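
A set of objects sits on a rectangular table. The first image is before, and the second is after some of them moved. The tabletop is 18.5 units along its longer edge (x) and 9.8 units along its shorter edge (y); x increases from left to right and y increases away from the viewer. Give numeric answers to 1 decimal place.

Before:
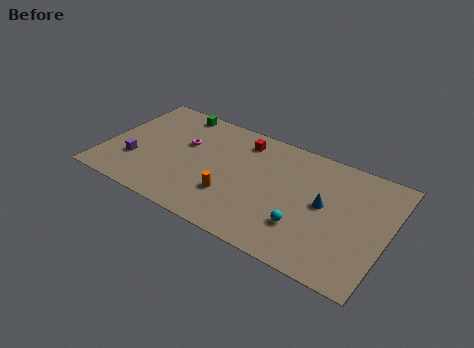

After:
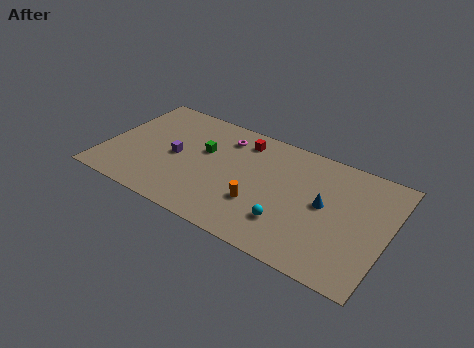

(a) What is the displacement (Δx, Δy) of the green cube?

(2.4, -2.8)

The green cube was at about (3.9, 8.8) and moved to about (6.3, 6.0).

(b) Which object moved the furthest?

the green cube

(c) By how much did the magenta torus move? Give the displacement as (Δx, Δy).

(2.4, 1.7)

From the two frames, the magenta torus sits at roughly (5.0, 6.1) before and (7.4, 7.8) after.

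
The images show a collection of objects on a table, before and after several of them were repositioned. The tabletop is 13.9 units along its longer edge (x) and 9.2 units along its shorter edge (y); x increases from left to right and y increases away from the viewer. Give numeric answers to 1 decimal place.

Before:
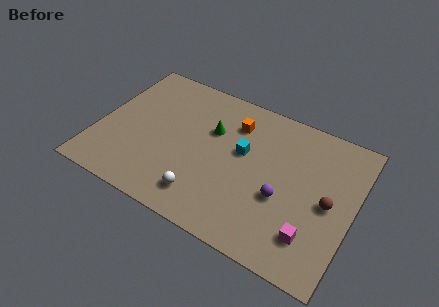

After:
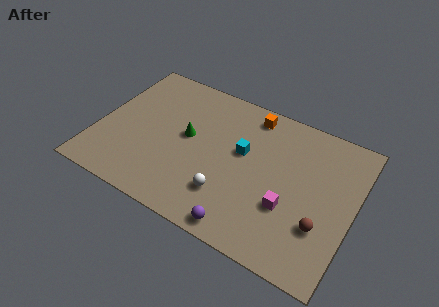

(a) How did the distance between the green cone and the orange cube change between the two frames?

+2.8

They were about 1.5 units apart before and 4.3 after — 2.8 units further apart.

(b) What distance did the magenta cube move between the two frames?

1.8

The magenta cube was near (12.0, 2.1) before and (10.6, 3.2) after, so it travelled √(1.4² + 1.1²) ≈ 1.8 units.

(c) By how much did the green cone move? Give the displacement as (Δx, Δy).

(-1.2, -1.0)

From the two frames, the green cone sits at roughly (6.0, 6.0) before and (4.8, 5.0) after.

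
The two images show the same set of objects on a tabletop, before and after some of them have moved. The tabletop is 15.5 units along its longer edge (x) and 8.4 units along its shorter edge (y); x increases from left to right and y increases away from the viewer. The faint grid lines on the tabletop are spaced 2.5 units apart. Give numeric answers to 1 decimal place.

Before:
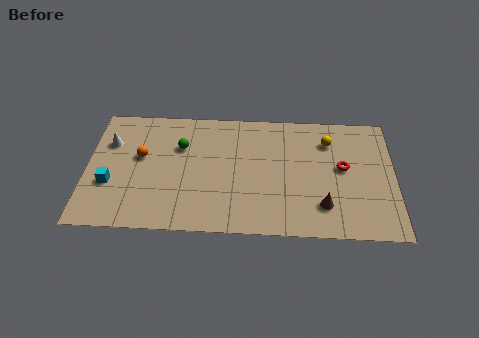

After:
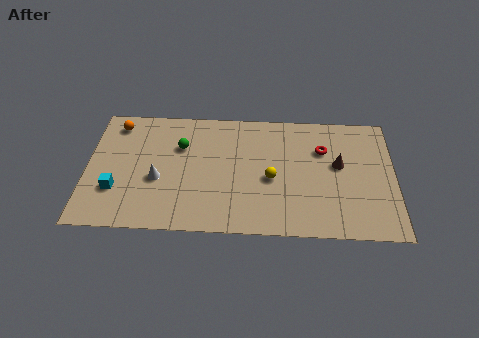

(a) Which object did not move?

the green sphere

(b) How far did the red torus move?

1.6

The red torus moved from about (12.9, 4.6) to (11.9, 5.8), a distance of √(1.0² + 1.2²) ≈ 1.6.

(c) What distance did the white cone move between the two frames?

3.5

The white cone was near (1.1, 5.8) before and (3.6, 3.4) after, so it travelled √(2.5² + 2.4²) ≈ 3.5 units.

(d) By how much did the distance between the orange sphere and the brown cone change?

+1.9

The distance was about 9.6 in the first image and 11.5 in the second, so they moved 1.9 units further apart.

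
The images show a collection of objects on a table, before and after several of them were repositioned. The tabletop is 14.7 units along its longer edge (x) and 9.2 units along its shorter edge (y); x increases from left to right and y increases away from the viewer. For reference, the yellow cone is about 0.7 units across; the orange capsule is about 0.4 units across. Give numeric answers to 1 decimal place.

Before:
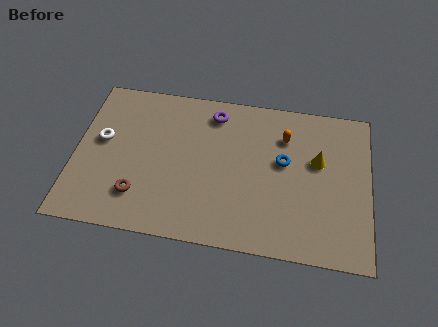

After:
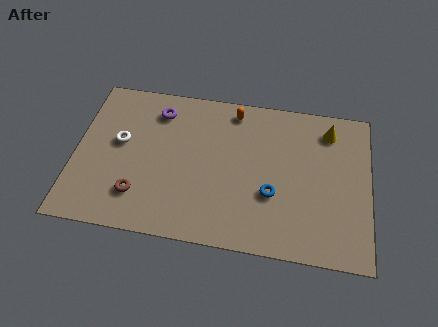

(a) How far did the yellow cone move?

2.0

The yellow cone moved from about (12.1, 5.6) to (12.6, 7.5), a distance of √(0.5² + 1.9²) ≈ 2.0.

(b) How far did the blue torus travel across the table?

2.1

The blue torus moved from about (10.4, 5.3) to (9.9, 3.3), a distance of √(0.5² + 2.0²) ≈ 2.1.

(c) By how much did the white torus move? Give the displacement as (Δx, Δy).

(0.9, 0.0)

The white torus started near (1.3, 5.2) and ended near (2.2, 5.2).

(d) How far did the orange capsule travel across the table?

2.9

From (10.4, 6.8) to (7.8, 8.0), the orange capsule covered √(2.6² + 1.2²) ≈ 2.9 units.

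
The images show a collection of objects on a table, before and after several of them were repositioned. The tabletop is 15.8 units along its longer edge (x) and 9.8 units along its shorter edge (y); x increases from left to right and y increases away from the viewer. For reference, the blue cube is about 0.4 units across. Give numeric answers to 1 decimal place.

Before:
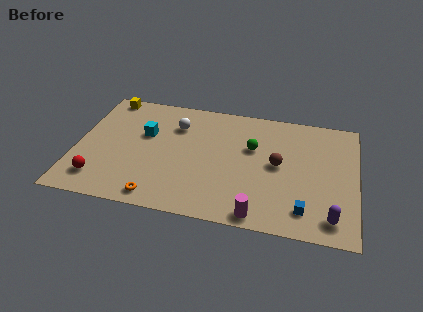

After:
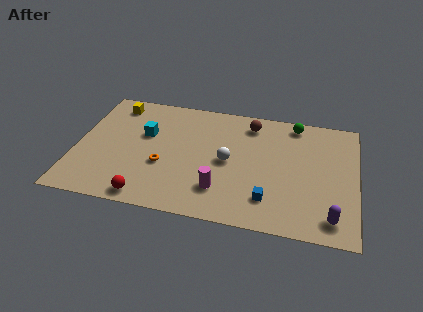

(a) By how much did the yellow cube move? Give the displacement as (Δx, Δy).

(0.5, -0.6)

The yellow cube was at about (1.4, 8.9) and moved to about (1.9, 8.3).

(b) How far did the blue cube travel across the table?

2.0

From (13.0, 1.8) to (11.0, 2.2), the blue cube covered √(2.0² + 0.4²) ≈ 2.0 units.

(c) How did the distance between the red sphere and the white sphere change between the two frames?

-0.9

They were about 6.6 units apart before and 5.7 after — 0.9 units closer together.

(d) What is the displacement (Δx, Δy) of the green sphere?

(2.3, 2.5)

The green sphere was at about (9.9, 6.2) and moved to about (12.2, 8.7).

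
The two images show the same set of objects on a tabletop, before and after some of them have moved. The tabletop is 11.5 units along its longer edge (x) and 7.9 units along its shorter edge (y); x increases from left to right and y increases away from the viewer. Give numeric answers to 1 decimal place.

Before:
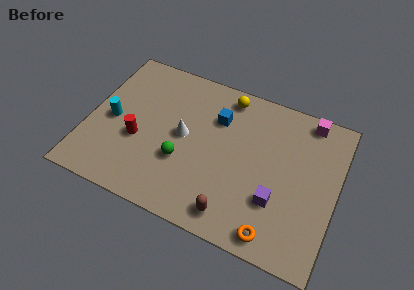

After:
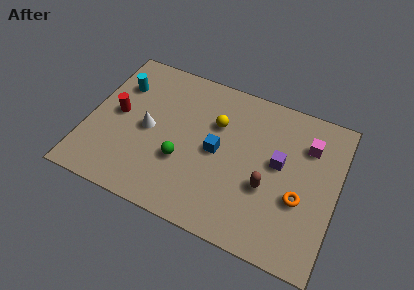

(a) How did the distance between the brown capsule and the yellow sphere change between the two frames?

-2.4

The distance was about 5.9 in the first image and 3.5 in the second, so they moved 2.4 units closer together.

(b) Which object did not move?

the green sphere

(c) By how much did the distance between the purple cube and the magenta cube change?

-2.9

They were about 4.7 units apart before and 1.8 after — 2.9 units closer together.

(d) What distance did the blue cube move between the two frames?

1.7

From (5.8, 5.6) to (6.0, 3.9), the blue cube covered √(0.2² + 1.7²) ≈ 1.7 units.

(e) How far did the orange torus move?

2.3

From (9.0, 0.9) to (9.9, 3.0), the orange torus covered √(0.9² + 2.1²) ≈ 2.3 units.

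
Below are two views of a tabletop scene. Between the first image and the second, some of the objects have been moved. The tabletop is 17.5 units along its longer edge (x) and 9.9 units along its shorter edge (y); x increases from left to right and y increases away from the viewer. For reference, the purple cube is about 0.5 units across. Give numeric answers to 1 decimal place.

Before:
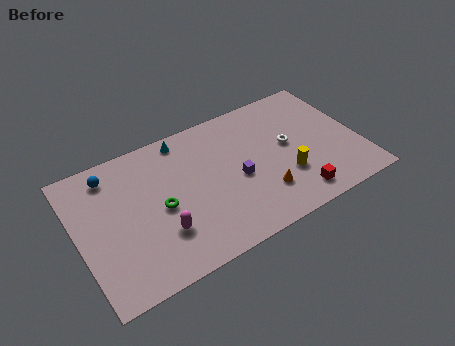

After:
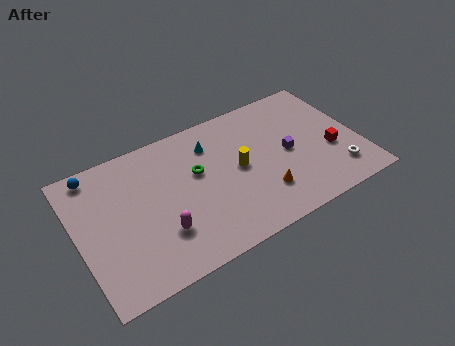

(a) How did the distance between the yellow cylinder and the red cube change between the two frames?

+4.1

The distance was about 1.7 in the first image and 5.8 in the second, so they moved 4.1 units further apart.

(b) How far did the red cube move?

3.5

From (13.0, 1.5) to (15.7, 3.8), the red cube covered √(2.7² + 2.3²) ≈ 3.5 units.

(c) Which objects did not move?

the orange cone and the magenta capsule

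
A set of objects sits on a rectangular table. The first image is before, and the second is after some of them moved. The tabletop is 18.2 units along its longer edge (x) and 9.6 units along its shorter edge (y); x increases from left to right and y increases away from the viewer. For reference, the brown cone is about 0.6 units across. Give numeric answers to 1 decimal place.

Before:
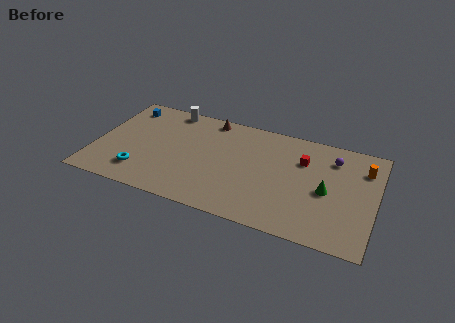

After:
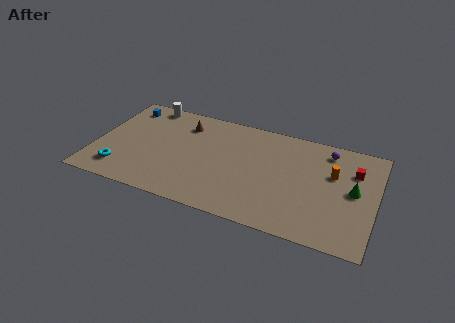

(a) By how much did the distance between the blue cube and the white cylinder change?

-1.4

They were about 3.0 units apart before and 1.6 after — 1.4 units closer together.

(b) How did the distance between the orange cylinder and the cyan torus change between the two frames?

-0.9

Before: roughly 15.0 units apart; after: 14.1. That's 0.9 units closer together.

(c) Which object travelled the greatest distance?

the red cube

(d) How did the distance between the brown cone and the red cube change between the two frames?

+4.6

The distance was about 6.6 in the first image and 11.2 in the second, so they moved 4.6 units further apart.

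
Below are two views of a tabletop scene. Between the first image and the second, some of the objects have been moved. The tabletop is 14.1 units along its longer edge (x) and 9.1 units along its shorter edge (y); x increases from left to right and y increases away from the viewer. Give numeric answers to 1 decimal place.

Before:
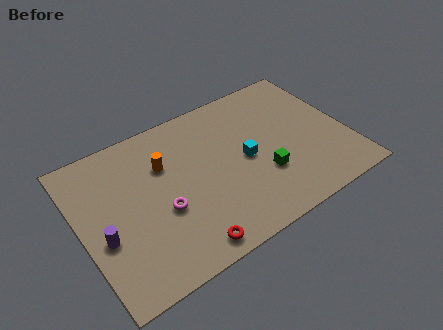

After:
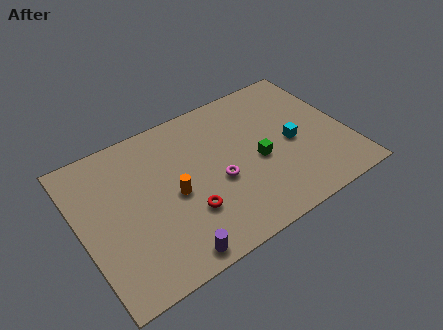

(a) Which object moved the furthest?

the purple cylinder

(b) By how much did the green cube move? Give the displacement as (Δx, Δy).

(-0.1, 1.0)

From the two frames, the green cube sits at roughly (9.4, 3.0) before and (9.3, 4.0) after.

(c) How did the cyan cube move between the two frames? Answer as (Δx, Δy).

(2.5, -0.2)

The cyan cube started near (8.7, 4.4) and ended near (11.2, 4.2).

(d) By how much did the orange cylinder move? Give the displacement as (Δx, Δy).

(0.2, -2.0)

The orange cylinder was at about (4.6, 6.2) and moved to about (4.8, 4.2).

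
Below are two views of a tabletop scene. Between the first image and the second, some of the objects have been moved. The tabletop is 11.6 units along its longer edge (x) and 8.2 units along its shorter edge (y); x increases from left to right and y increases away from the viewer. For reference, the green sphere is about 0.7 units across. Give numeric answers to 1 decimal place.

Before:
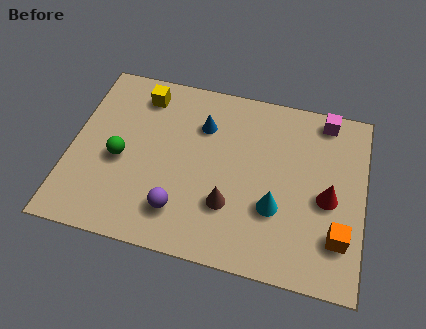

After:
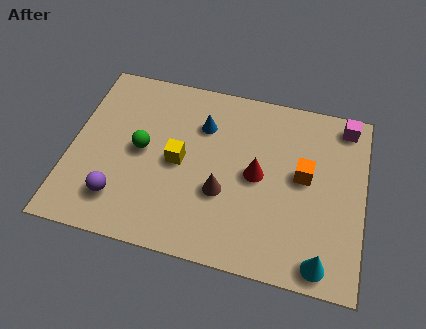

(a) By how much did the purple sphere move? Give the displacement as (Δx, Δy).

(-2.4, 0.0)

From the two frames, the purple sphere sits at roughly (4.5, 1.8) before and (2.1, 1.8) after.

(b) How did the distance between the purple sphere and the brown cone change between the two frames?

+2.2

The distance was about 2.0 in the first image and 4.2 in the second, so they moved 2.2 units further apart.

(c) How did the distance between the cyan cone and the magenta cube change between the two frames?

+1.5

The distance was about 4.8 in the first image and 6.3 in the second, so they moved 1.5 units further apart.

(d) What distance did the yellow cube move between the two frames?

3.3

The yellow cube was near (2.6, 6.8) before and (4.3, 4.0) after, so it travelled √(1.7² + 2.8²) ≈ 3.3 units.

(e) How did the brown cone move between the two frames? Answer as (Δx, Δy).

(-0.3, 0.5)

The brown cone started near (6.4, 2.5) and ended near (6.1, 3.0).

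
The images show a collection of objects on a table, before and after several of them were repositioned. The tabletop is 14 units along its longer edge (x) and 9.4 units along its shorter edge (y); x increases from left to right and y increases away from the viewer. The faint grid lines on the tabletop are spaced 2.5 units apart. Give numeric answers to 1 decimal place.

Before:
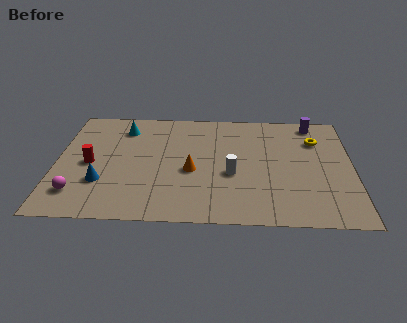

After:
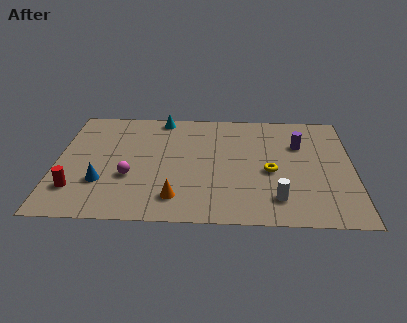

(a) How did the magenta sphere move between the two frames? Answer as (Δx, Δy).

(2.4, 1.4)

From the two frames, the magenta sphere sits at roughly (1.1, 2.0) before and (3.5, 3.4) after.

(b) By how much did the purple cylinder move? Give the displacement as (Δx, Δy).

(-0.7, -1.9)

From the two frames, the purple cylinder sits at roughly (12.2, 8.3) before and (11.5, 6.4) after.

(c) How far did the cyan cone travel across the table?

2.1

The cyan cone was near (3.1, 7.5) before and (4.9, 8.5) after, so it travelled √(1.8² + 1.0²) ≈ 2.1 units.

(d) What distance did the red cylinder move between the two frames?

2.2

The red cylinder was near (1.6, 4.4) before and (1.0, 2.3) after, so it travelled √(0.6² + 2.1²) ≈ 2.2 units.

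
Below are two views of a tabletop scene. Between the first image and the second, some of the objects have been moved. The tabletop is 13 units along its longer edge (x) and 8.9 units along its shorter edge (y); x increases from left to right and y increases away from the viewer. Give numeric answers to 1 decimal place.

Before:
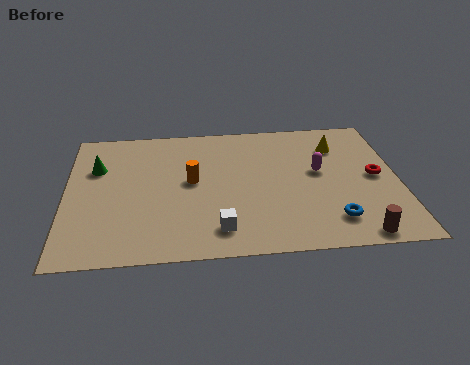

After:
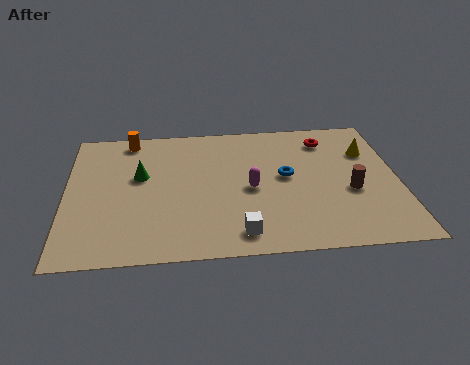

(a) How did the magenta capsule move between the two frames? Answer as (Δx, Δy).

(-2.7, -0.9)

The magenta capsule was at about (9.9, 5.0) and moved to about (7.2, 4.1).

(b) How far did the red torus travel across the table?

3.2

From (12.1, 4.5) to (10.3, 7.2), the red torus covered √(1.8² + 2.7²) ≈ 3.2 units.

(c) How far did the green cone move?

1.8

The green cone moved from about (1.2, 6.0) to (2.9, 5.3), a distance of √(1.7² + 0.7²) ≈ 1.8.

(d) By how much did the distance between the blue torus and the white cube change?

-0.4

They were about 4.4 units apart before and 4.0 after — 0.4 units closer together.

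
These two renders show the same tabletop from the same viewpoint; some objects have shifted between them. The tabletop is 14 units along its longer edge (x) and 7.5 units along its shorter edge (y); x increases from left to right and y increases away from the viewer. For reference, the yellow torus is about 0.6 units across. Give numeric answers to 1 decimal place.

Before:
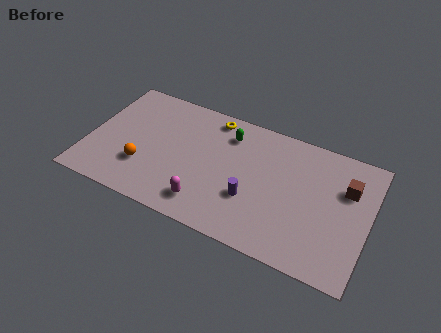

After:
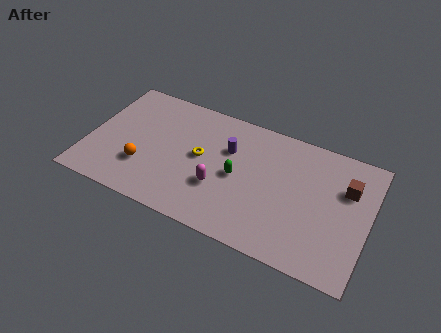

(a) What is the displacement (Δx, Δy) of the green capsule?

(0.7, -2.3)

The green capsule was at about (6.8, 5.9) and moved to about (7.5, 3.6).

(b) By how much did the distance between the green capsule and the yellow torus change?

+0.8

Before: roughly 1.1 units apart; after: 1.9. That's 0.8 units further apart.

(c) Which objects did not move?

the brown cube and the orange sphere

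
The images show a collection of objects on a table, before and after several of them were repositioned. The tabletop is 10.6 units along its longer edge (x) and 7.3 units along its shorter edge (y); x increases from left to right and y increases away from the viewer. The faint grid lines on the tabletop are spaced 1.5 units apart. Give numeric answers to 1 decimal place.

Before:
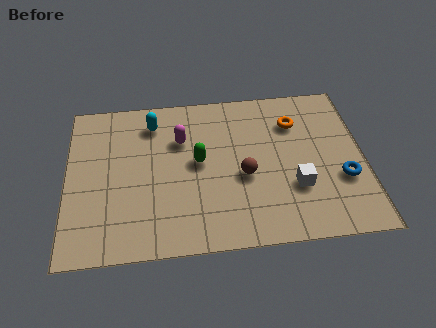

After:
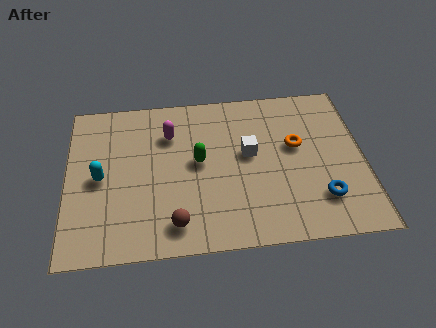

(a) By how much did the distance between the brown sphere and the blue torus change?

+1.7

They were about 3.5 units apart before and 5.2 after — 1.7 units further apart.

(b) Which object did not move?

the green capsule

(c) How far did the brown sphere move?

3.1

From (6.3, 3.1) to (3.8, 1.2), the brown sphere covered √(2.5² + 1.9²) ≈ 3.1 units.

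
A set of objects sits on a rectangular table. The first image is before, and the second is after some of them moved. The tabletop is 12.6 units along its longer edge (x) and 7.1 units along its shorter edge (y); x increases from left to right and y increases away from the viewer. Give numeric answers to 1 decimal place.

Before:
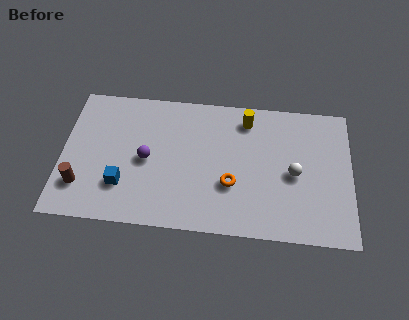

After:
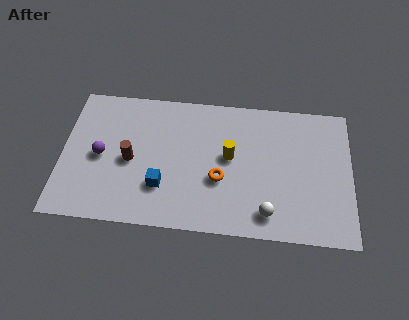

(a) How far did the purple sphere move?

2.0

The purple sphere was near (3.7, 3.4) before and (1.7, 3.4) after, so it travelled √(2.0² + 0.0²) ≈ 2.0 units.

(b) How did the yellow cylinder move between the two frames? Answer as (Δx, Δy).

(-0.7, -2.0)

The yellow cylinder started near (8.0, 5.9) and ended near (7.3, 3.9).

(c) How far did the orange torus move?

0.5

The orange torus moved from about (7.4, 2.5) to (6.9, 2.7), a distance of √(0.5² + 0.2²) ≈ 0.5.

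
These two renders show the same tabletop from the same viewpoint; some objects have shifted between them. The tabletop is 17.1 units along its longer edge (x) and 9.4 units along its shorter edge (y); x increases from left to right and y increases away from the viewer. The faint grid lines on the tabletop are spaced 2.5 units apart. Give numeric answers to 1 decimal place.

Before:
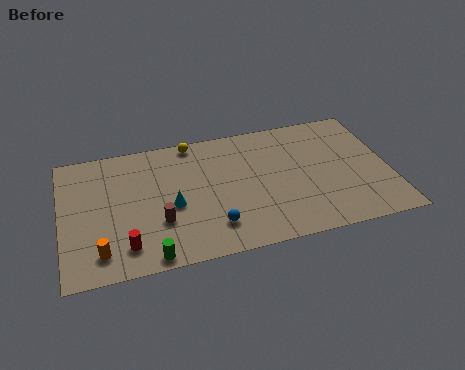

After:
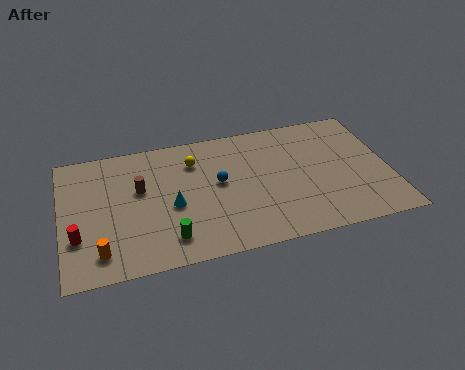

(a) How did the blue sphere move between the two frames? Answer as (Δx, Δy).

(0.5, 3.1)

The blue sphere was at about (7.7, 2.1) and moved to about (8.2, 5.2).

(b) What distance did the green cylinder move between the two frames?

1.4

The green cylinder was near (4.4, 0.8) before and (5.4, 1.8) after, so it travelled √(1.0² + 1.0²) ≈ 1.4 units.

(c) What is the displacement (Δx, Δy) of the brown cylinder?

(-0.9, 2.6)

The brown cylinder was at about (5.0, 3.1) and moved to about (4.1, 5.7).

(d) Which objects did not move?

the cyan cone and the orange cylinder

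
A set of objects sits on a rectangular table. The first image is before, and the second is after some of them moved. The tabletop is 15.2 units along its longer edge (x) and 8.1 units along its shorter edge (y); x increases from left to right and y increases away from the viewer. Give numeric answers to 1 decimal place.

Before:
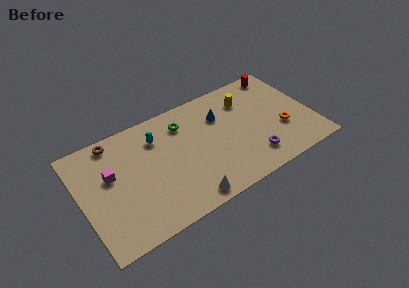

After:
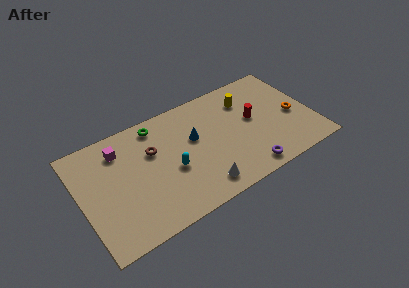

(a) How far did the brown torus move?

3.0

The brown torus moved from about (2.5, 7.2) to (4.8, 5.3), a distance of √(2.3² + 1.9²) ≈ 3.0.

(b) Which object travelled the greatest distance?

the red cylinder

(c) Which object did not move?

the yellow cylinder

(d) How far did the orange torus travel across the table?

1.1

From (13.1, 2.9) to (14.0, 3.6), the orange torus covered √(0.9² + 0.7²) ≈ 1.1 units.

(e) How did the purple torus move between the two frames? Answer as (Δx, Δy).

(-0.5, -0.7)

The purple torus started near (10.9, 1.7) and ended near (10.4, 1.0).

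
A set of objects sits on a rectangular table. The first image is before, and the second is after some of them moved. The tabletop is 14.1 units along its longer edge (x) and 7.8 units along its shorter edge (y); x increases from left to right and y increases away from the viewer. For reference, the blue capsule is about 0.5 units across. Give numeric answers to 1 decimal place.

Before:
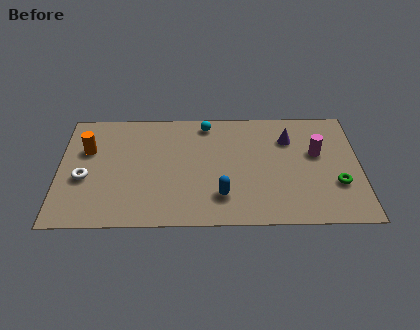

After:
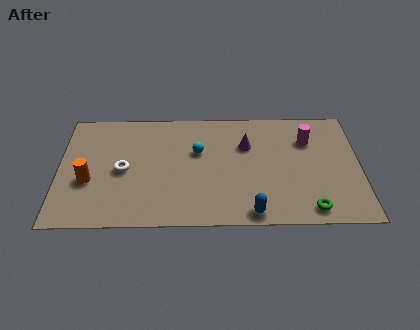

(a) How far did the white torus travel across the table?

1.9

The white torus moved from about (1.2, 3.2) to (3.0, 3.7), a distance of √(1.8² + 0.5²) ≈ 1.9.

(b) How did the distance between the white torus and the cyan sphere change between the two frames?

-3.0

The distance was about 6.7 in the first image and 3.7 in the second, so they moved 3.0 units closer together.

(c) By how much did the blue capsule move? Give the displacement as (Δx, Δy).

(1.4, -1.1)

The blue capsule started near (7.6, 1.9) and ended near (9.0, 0.8).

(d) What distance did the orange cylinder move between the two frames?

2.1

The orange cylinder moved from about (1.3, 5.1) to (1.4, 3.0), a distance of √(0.1² + 2.1²) ≈ 2.1.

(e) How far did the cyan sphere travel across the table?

1.9

From (6.9, 6.8) to (6.5, 4.9), the cyan sphere covered √(0.4² + 1.9²) ≈ 1.9 units.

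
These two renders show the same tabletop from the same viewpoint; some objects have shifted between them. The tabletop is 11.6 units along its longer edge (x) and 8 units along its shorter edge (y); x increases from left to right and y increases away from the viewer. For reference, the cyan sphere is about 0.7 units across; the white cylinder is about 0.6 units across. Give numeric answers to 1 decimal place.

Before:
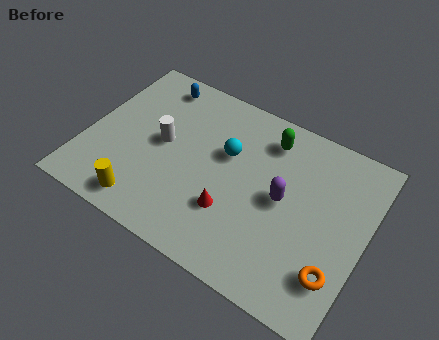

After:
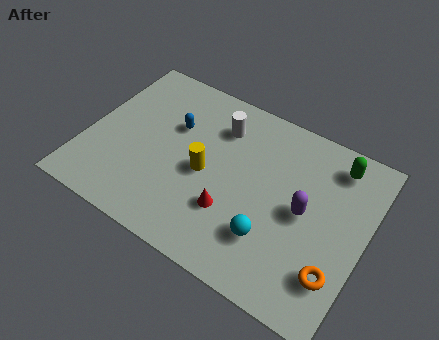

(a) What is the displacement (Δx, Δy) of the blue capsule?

(1.1, -1.7)

The blue capsule was at about (2.3, 6.9) and moved to about (3.4, 5.2).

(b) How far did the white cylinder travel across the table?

2.8

The white cylinder moved from about (3.1, 4.2) to (5.2, 6.1), a distance of √(2.1² + 1.9²) ≈ 2.8.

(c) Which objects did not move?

the orange torus and the red cone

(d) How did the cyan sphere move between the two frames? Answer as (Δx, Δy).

(2.3, -2.8)

From the two frames, the cyan sphere sits at roughly (5.7, 5.0) before and (8.0, 2.2) after.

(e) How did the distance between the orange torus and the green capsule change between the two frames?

-0.9

Before: roughly 5.7 units apart; after: 4.8. That's 0.9 units closer together.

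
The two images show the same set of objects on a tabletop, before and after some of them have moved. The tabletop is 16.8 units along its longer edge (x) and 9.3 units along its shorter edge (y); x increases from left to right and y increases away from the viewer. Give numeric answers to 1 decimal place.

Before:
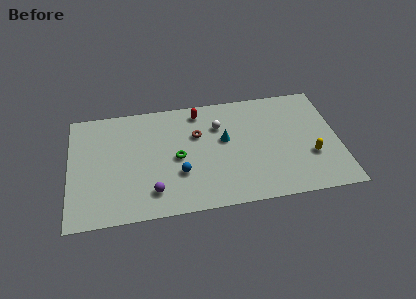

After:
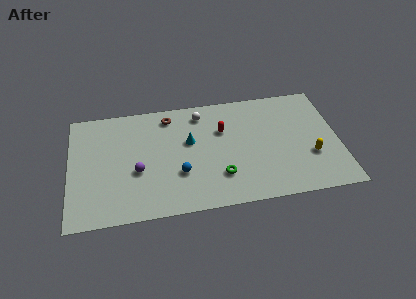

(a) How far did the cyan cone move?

2.2

From (9.7, 5.4) to (7.5, 5.6), the cyan cone covered √(2.2² + 0.2²) ≈ 2.2 units.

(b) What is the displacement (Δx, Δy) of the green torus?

(2.6, -1.9)

From the two frames, the green torus sits at roughly (6.7, 4.4) before and (9.3, 2.5) after.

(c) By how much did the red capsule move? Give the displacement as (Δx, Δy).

(1.4, -1.8)

The red capsule was at about (8.2, 8.0) and moved to about (9.6, 6.2).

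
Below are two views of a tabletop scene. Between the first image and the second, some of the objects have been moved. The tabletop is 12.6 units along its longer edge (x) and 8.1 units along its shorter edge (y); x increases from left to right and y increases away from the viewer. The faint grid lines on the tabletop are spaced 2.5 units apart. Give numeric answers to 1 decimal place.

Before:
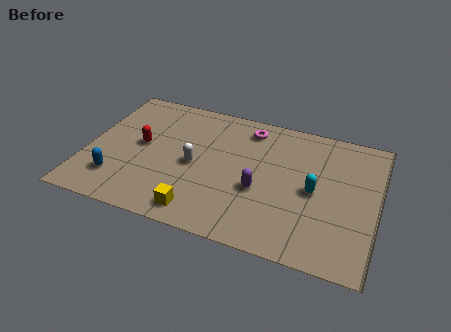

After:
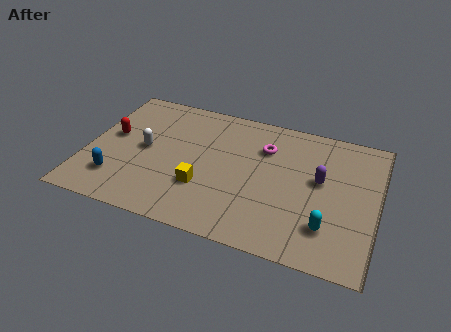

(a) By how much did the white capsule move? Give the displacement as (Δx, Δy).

(-2.2, 0.3)

The white capsule started near (4.7, 3.8) and ended near (2.5, 4.1).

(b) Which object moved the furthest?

the purple capsule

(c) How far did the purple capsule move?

2.9

The purple capsule was near (7.6, 3.2) before and (10.1, 4.6) after, so it travelled √(2.5² + 1.4²) ≈ 2.9 units.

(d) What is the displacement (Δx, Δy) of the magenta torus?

(0.8, -1.0)

The magenta torus started near (6.8, 6.8) and ended near (7.6, 5.8).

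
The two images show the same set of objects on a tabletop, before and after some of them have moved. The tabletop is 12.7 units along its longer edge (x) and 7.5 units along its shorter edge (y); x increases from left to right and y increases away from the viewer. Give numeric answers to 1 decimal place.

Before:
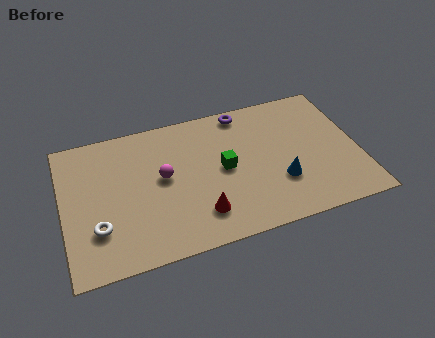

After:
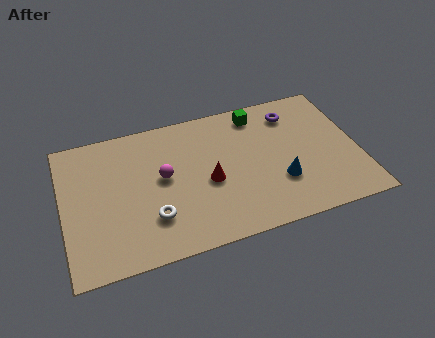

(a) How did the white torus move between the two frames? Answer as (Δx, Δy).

(2.3, -0.1)

From the two frames, the white torus sits at roughly (1.4, 2.2) before and (3.7, 2.1) after.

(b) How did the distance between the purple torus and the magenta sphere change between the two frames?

+1.6

The distance was about 4.5 in the first image and 6.1 in the second, so they moved 1.6 units further apart.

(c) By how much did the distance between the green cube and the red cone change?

+1.5

The distance was about 2.4 in the first image and 3.9 in the second, so they moved 1.5 units further apart.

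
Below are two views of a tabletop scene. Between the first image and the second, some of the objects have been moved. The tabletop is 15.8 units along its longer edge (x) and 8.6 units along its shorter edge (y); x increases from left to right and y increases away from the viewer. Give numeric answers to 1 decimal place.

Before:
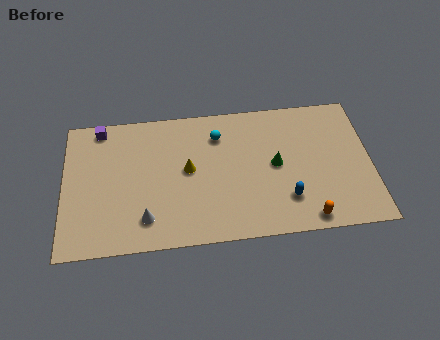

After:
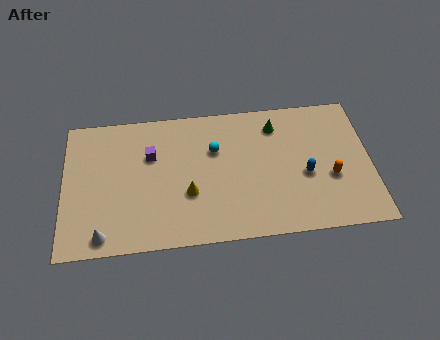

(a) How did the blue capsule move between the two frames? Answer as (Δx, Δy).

(1.0, 1.4)

The blue capsule was at about (11.4, 2.2) and moved to about (12.4, 3.6).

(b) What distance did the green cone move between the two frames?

2.5

From (10.9, 4.4) to (11.0, 6.9), the green cone covered √(0.1² + 2.5²) ≈ 2.5 units.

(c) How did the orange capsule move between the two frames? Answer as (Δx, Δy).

(1.3, 2.4)

The orange capsule started near (12.4, 0.9) and ended near (13.7, 3.3).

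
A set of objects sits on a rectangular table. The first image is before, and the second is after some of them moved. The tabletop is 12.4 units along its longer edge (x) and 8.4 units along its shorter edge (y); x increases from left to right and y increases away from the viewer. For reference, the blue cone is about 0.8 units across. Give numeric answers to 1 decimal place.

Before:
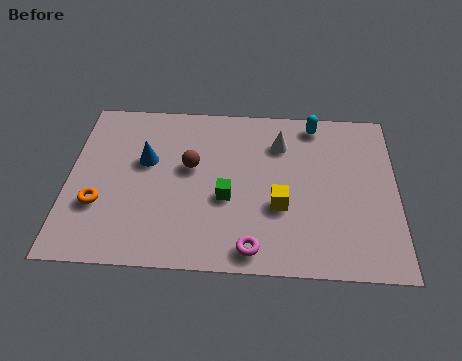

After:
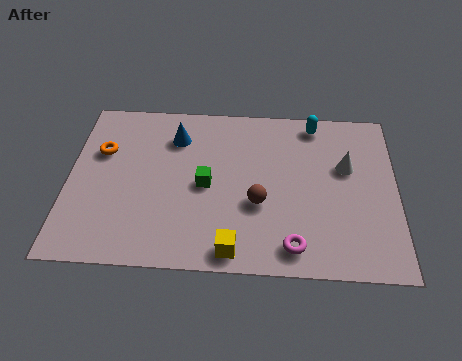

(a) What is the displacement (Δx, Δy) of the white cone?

(2.5, -1.1)

From the two frames, the white cone sits at roughly (8.0, 6.3) before and (10.5, 5.2) after.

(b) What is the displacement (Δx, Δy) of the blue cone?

(1.1, 1.3)

The blue cone was at about (2.9, 5.1) and moved to about (4.0, 6.4).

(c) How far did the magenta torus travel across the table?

1.5

The magenta torus was near (7.0, 1.0) before and (8.5, 1.2) after, so it travelled √(1.5² + 0.2²) ≈ 1.5 units.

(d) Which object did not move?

the cyan capsule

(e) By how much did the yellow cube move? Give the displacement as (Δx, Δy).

(-1.7, -2.2)

The yellow cube started near (8.0, 3.1) and ended near (6.3, 0.9).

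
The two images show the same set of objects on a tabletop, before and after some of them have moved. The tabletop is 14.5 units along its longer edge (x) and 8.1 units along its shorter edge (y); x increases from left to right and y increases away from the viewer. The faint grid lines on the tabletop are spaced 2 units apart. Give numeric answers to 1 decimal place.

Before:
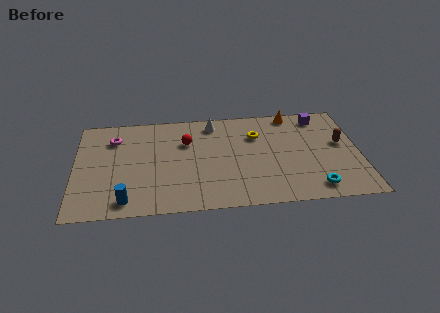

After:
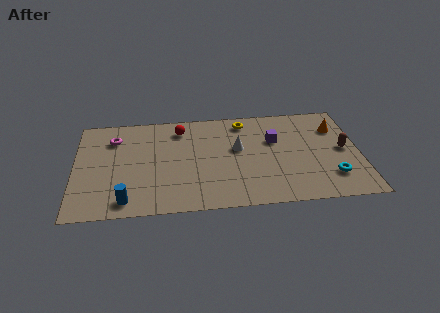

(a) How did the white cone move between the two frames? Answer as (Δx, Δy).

(1.2, -2.2)

The white cone was at about (7.1, 6.9) and moved to about (8.3, 4.7).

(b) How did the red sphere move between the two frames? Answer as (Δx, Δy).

(-0.3, 1.1)

From the two frames, the red sphere sits at roughly (5.7, 5.5) before and (5.4, 6.6) after.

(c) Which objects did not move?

the magenta torus and the blue cylinder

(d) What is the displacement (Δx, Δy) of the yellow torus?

(-0.6, 1.2)

The yellow torus was at about (9.3, 5.7) and moved to about (8.7, 6.9).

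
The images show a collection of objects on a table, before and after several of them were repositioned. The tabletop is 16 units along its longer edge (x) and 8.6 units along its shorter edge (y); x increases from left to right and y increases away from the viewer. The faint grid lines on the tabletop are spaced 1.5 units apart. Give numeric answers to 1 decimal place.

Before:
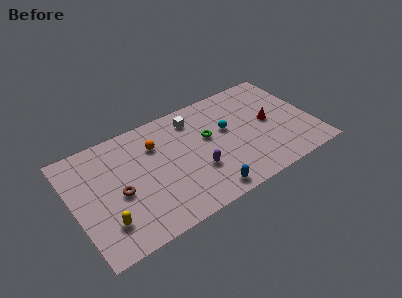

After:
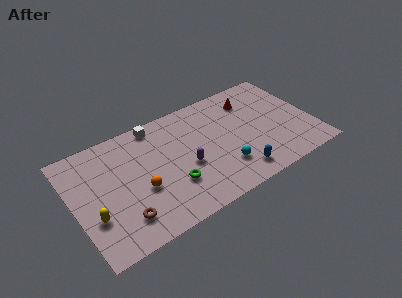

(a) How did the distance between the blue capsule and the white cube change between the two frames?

+1.8

The distance was about 6.0 in the first image and 7.8 in the second, so they moved 1.8 units further apart.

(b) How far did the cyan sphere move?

2.9

From (10.4, 5.1) to (9.7, 2.3), the cyan sphere covered √(0.7² + 2.8²) ≈ 2.9 units.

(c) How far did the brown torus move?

1.9

From (2.9, 3.8) to (2.9, 1.9), the brown torus covered √(0.0² + 1.9²) ≈ 1.9 units.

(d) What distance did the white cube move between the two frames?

2.6

The white cube was near (8.4, 7.0) before and (5.9, 7.7) after, so it travelled √(2.5² + 0.7²) ≈ 2.6 units.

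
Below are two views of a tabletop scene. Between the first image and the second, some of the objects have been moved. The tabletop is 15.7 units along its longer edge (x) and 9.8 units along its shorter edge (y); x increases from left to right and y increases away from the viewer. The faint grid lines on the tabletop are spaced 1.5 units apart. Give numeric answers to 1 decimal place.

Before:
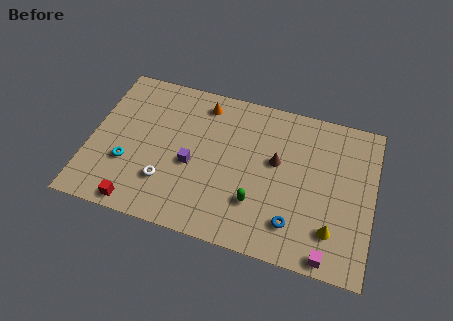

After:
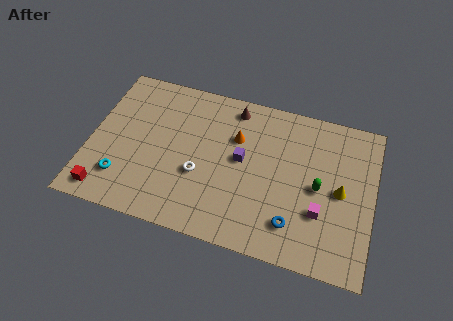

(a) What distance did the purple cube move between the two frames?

2.9

The purple cube moved from about (5.7, 4.2) to (8.4, 5.3), a distance of √(2.7² + 1.1²) ≈ 2.9.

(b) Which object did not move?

the blue torus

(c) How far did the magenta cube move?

2.5

From (13.5, 0.8) to (12.9, 3.2), the magenta cube covered √(0.6² + 2.4²) ≈ 2.5 units.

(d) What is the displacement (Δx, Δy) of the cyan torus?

(-0.2, -1.0)

The cyan torus started near (2.2, 3.3) and ended near (2.0, 2.3).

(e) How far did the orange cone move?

2.6

From (6.0, 8.3) to (8.0, 6.6), the orange cone covered √(2.0² + 1.7²) ≈ 2.6 units.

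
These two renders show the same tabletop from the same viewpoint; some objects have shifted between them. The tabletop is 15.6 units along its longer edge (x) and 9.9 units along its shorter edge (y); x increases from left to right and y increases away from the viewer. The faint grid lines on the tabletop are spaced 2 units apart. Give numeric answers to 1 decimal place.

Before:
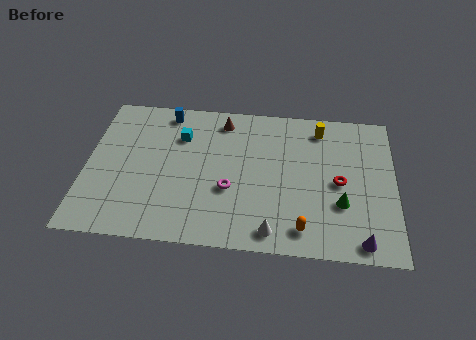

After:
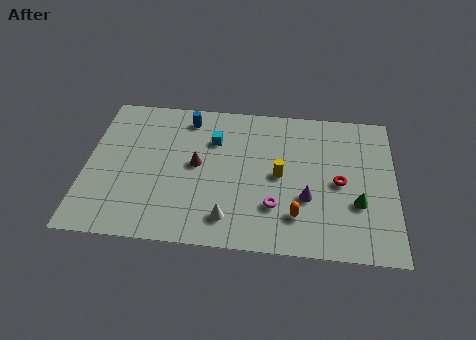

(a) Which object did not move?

the red torus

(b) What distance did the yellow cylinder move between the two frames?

3.9

From (11.8, 8.3) to (9.8, 4.9), the yellow cylinder covered √(2.0² + 3.4²) ≈ 3.9 units.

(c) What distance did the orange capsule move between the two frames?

0.9

From (11.0, 1.5) to (10.7, 2.3), the orange capsule covered √(0.3² + 0.8²) ≈ 0.9 units.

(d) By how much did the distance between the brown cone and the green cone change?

+0.3

The distance was about 8.0 in the first image and 8.3 in the second, so they moved 0.3 units further apart.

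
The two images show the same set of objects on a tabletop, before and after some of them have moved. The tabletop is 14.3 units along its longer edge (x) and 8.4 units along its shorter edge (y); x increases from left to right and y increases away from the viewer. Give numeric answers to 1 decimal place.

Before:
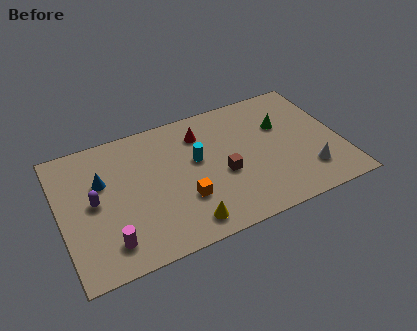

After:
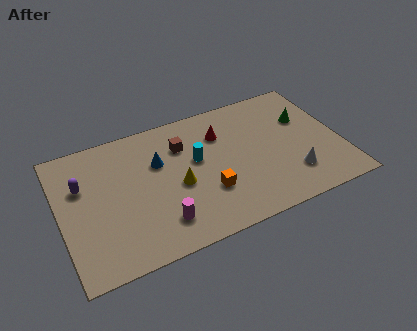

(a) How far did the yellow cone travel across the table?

2.5

The yellow cone moved from about (6.0, 1.2) to (5.9, 3.7), a distance of √(0.1² + 2.5²) ≈ 2.5.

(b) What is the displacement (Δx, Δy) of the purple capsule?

(-0.5, 1.2)

The purple capsule started near (1.7, 4.3) and ended near (1.2, 5.5).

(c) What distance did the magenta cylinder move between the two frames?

2.6

The magenta cylinder moved from about (2.2, 1.6) to (4.8, 1.8), a distance of √(2.6² + 0.2²) ≈ 2.6.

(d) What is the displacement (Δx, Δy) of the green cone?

(1.2, 0.0)

The green cone started near (11.5, 5.5) and ended near (12.7, 5.5).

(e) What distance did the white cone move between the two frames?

0.8

From (12.4, 2.0) to (11.6, 2.1), the white cone covered √(0.8² + 0.1²) ≈ 0.8 units.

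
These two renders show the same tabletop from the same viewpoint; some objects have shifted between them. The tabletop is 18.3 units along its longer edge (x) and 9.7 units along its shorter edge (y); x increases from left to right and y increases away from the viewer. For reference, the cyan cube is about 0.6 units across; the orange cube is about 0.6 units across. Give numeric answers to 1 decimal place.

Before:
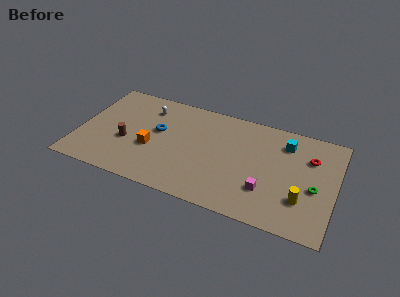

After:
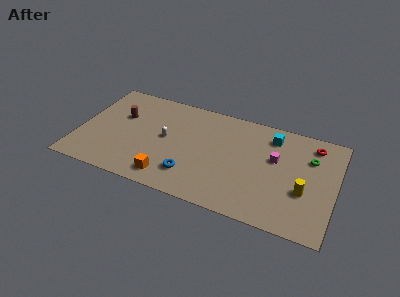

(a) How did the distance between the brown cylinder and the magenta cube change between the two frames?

+1.1

They were about 10.1 units apart before and 11.2 after — 1.1 units further apart.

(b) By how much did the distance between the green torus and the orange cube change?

-0.6

The distance was about 11.6 in the first image and 11.0 in the second, so they moved 0.6 units closer together.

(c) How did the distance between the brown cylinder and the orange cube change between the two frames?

+4.4

They were about 1.8 units apart before and 6.2 after — 4.4 units further apart.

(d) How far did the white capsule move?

3.0

From (4.6, 7.6) to (6.2, 5.1), the white capsule covered √(1.6² + 2.5²) ≈ 3.0 units.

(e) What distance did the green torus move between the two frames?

2.7

The green torus moved from about (16.9, 4.1) to (16.4, 6.8), a distance of √(0.5² + 2.7²) ≈ 2.7.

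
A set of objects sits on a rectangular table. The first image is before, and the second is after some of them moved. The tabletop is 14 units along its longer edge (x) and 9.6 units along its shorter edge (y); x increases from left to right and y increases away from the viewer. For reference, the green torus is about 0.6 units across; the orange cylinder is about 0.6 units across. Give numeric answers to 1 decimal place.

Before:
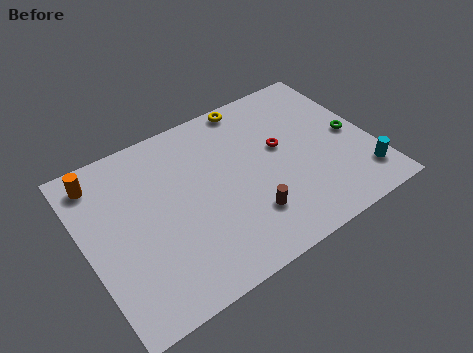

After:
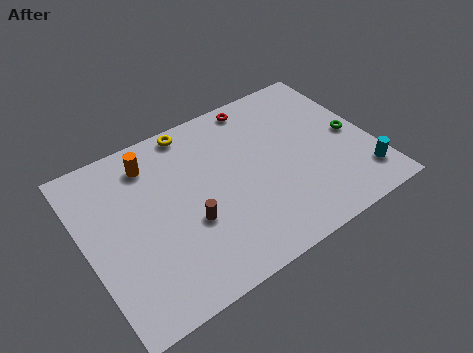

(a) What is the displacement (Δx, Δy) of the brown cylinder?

(-2.7, 1.1)

The brown cylinder started near (7.5, 2.5) and ended near (4.8, 3.6).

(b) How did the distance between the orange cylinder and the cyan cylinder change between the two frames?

-2.3

They were about 13.5 units apart before and 11.2 after — 2.3 units closer together.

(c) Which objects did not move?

the cyan cylinder and the green torus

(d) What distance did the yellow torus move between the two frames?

3.0

From (8.8, 8.8) to (5.8, 8.7), the yellow torus covered √(3.0² + 0.1²) ≈ 3.0 units.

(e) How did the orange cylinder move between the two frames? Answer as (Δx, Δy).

(2.5, -0.3)

The orange cylinder started near (1.1, 8.1) and ended near (3.6, 7.8).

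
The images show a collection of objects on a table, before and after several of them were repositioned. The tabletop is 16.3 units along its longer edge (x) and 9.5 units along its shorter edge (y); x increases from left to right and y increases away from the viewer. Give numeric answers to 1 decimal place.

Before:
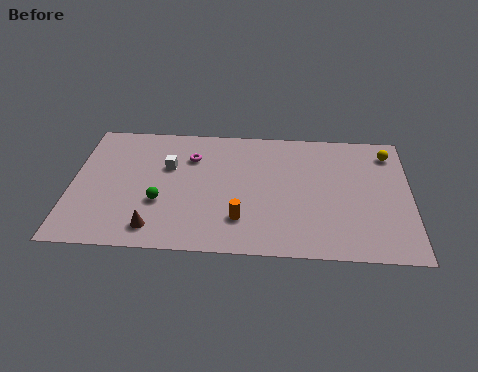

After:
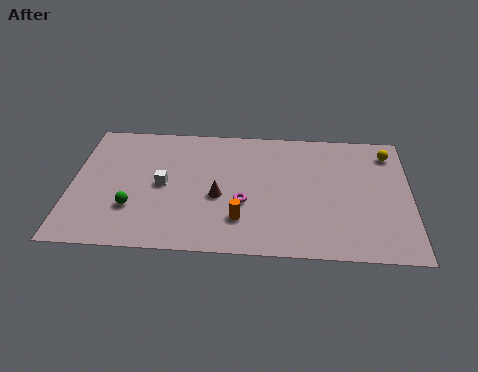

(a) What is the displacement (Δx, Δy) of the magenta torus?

(2.6, -3.3)

The magenta torus started near (5.7, 6.9) and ended near (8.3, 3.6).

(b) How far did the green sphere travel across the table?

1.4

The green sphere moved from about (4.3, 3.4) to (3.0, 2.9), a distance of √(1.3² + 0.5²) ≈ 1.4.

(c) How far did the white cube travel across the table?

1.4

The white cube moved from about (4.6, 6.1) to (4.4, 4.7), a distance of √(0.2² + 1.4²) ≈ 1.4.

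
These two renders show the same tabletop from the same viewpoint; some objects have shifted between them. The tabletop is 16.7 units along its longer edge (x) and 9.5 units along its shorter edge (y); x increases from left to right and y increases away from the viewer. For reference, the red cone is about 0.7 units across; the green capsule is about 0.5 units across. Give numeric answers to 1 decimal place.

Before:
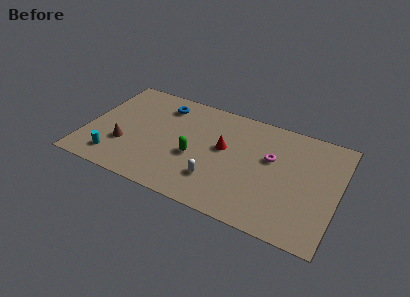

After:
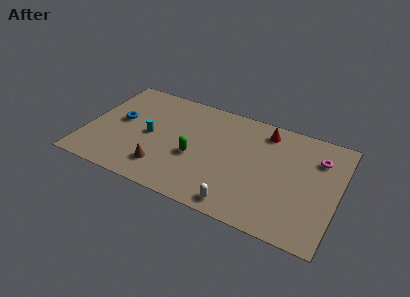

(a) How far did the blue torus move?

3.6

The blue torus moved from about (4.7, 7.7) to (2.1, 5.2), a distance of √(2.6² + 2.5²) ≈ 3.6.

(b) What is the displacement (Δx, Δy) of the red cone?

(2.5, 2.6)

From the two frames, the red cone sits at roughly (9.1, 5.4) before and (11.6, 8.0) after.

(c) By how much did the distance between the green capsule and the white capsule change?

+2.2

They were about 2.1 units apart before and 4.3 after — 2.2 units further apart.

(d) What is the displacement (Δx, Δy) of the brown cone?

(2.7, -1.0)

From the two frames, the brown cone sits at roughly (2.7, 3.1) before and (5.4, 2.1) after.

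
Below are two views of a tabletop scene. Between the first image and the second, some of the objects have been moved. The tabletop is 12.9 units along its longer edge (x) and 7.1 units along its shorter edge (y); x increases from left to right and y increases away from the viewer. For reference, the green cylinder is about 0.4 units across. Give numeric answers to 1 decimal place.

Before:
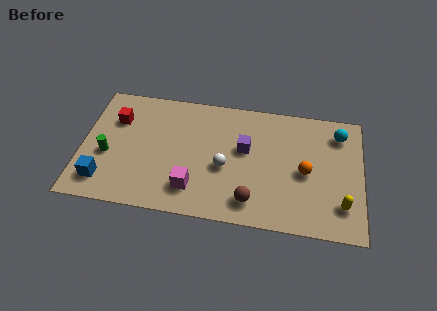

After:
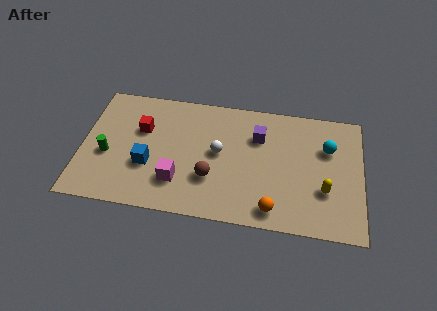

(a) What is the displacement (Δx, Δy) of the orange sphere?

(-1.4, -2.3)

The orange sphere started near (10.3, 3.3) and ended near (8.9, 1.0).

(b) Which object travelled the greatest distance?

the orange sphere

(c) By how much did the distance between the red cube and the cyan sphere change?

-1.7

Before: roughly 10.3 units apart; after: 8.6. That's 1.7 units closer together.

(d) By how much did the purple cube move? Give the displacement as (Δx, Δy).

(0.6, 0.8)

The purple cube started near (7.5, 4.2) and ended near (8.1, 5.0).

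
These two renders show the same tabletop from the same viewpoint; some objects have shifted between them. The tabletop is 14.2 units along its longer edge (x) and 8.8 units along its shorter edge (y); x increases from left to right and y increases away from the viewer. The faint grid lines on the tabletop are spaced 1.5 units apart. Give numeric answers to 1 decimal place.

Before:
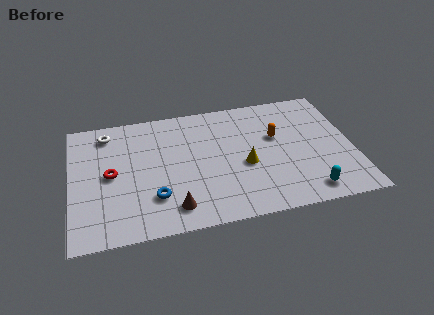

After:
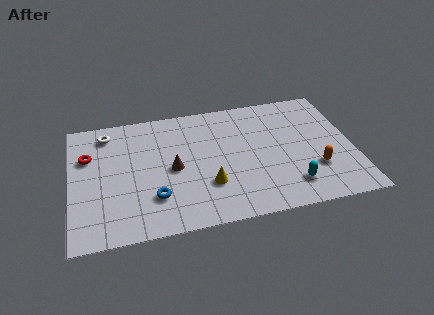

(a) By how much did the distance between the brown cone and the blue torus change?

+0.8

Before: roughly 1.3 units apart; after: 2.1. That's 0.8 units further apart.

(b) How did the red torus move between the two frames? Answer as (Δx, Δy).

(-1.1, 1.5)

The red torus was at about (2.0, 4.4) and moved to about (0.9, 5.9).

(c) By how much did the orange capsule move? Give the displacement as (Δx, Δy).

(1.8, -2.7)

From the two frames, the orange capsule sits at roughly (10.4, 5.4) before and (12.2, 2.7) after.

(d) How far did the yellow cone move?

2.1

The yellow cone was near (8.7, 3.7) before and (6.8, 2.7) after, so it travelled √(1.9² + 1.0²) ≈ 2.1 units.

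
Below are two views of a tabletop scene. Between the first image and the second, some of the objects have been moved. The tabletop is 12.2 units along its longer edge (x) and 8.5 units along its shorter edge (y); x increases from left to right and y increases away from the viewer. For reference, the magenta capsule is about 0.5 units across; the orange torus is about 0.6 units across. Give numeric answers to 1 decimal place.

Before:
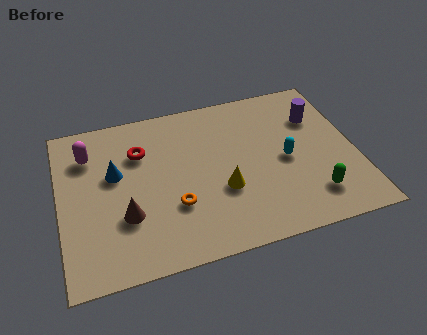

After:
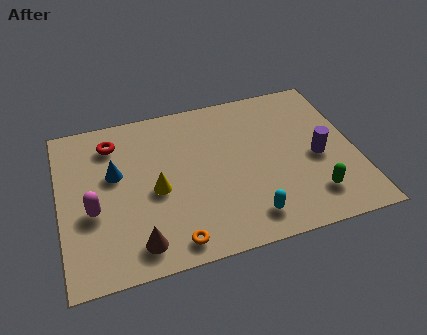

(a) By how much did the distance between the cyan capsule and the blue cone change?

-0.7

They were about 7.1 units apart before and 6.4 after — 0.7 units closer together.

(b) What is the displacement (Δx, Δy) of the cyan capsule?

(-1.8, -2.6)

From the two frames, the cyan capsule sits at roughly (9.3, 4.0) before and (7.5, 1.4) after.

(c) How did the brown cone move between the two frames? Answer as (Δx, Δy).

(0.4, -1.5)

From the two frames, the brown cone sits at roughly (2.6, 2.8) before and (3.0, 1.3) after.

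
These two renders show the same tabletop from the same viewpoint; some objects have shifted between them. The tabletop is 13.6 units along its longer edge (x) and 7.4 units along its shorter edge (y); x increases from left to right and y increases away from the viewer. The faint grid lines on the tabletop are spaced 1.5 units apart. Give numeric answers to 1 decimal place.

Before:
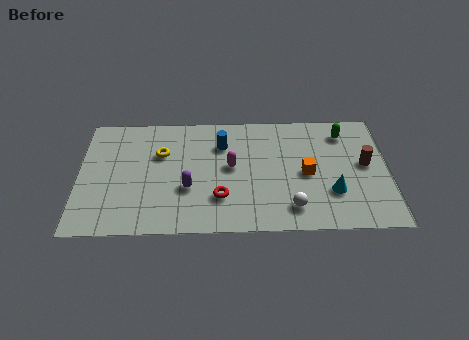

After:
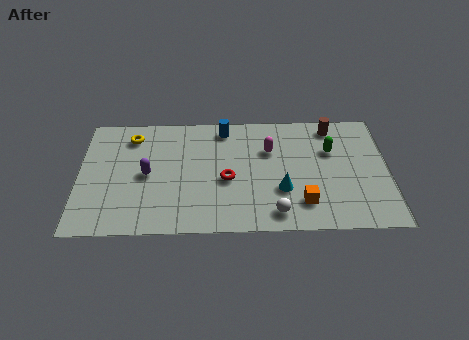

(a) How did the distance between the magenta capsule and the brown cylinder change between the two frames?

-2.8

The distance was about 5.9 in the first image and 3.1 in the second, so they moved 2.8 units closer together.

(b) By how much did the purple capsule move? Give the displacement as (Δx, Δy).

(-1.8, 0.9)

The purple capsule was at about (4.8, 2.7) and moved to about (3.0, 3.6).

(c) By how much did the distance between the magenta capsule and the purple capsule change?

+3.3

Before: roughly 2.3 units apart; after: 5.6. That's 3.3 units further apart.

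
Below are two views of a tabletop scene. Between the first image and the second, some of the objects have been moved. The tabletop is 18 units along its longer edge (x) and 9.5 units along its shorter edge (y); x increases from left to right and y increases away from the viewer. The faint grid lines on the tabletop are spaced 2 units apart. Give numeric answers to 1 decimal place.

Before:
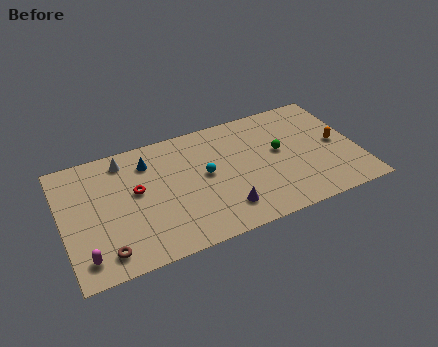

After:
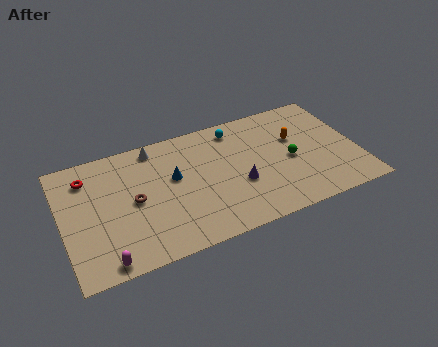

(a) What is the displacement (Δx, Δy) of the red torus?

(-2.8, 2.1)

From the two frames, the red torus sits at roughly (4.5, 5.4) before and (1.7, 7.5) after.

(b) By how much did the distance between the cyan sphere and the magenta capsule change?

+2.9

They were about 8.4 units apart before and 11.3 after — 2.9 units further apart.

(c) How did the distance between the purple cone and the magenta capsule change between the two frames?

+0.4

The distance was about 8.4 in the first image and 8.8 in the second, so they moved 0.4 units further apart.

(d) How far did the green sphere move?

1.1

From (13.3, 5.3) to (13.9, 4.4), the green sphere covered √(0.6² + 0.9²) ≈ 1.1 units.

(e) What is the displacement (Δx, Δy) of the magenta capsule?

(1.1, -0.7)

From the two frames, the magenta capsule sits at roughly (1.1, 1.6) before and (2.2, 0.9) after.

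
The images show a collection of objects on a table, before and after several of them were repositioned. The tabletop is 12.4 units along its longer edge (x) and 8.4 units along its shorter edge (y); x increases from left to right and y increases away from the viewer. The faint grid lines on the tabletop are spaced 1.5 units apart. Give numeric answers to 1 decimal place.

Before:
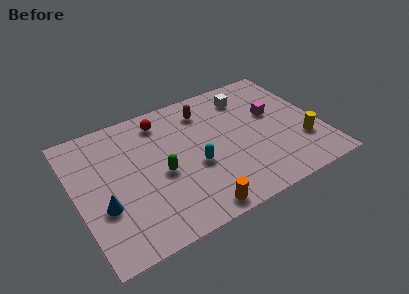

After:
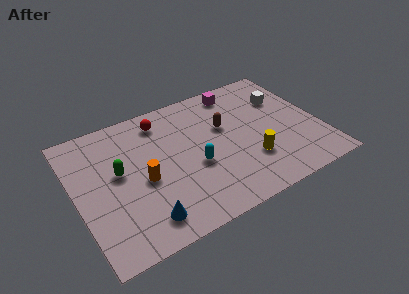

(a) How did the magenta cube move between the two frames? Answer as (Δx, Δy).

(-1.5, 2.3)

The magenta cube was at about (10.2, 5.0) and moved to about (8.7, 7.3).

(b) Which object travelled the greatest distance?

the orange cylinder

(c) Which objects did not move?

the cyan capsule and the red sphere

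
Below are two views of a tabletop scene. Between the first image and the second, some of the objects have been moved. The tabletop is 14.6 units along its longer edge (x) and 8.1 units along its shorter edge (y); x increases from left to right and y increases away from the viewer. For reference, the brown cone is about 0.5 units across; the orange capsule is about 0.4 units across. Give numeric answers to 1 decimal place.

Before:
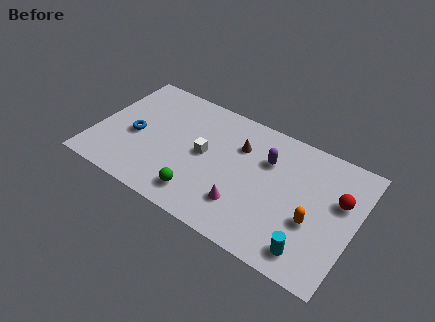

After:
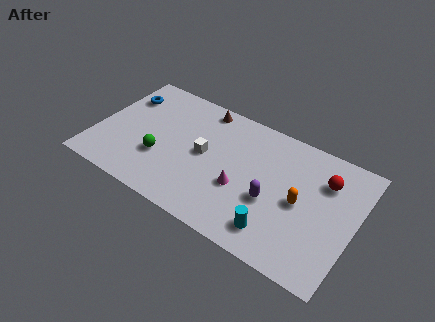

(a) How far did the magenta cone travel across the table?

1.0

The magenta cone moved from about (8.7, 2.1) to (8.4, 3.1), a distance of √(0.3² + 1.0²) ≈ 1.0.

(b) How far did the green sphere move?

2.8

The green sphere moved from about (6.3, 1.5) to (3.8, 2.8), a distance of √(2.5² + 1.3²) ≈ 2.8.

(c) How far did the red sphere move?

1.2

The red sphere was near (13.6, 5.1) before and (12.7, 5.9) after, so it travelled √(0.9² + 0.8²) ≈ 1.2 units.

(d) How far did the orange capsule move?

1.1

From (12.4, 3.1) to (11.6, 3.9), the orange capsule covered √(0.8² + 0.8²) ≈ 1.1 units.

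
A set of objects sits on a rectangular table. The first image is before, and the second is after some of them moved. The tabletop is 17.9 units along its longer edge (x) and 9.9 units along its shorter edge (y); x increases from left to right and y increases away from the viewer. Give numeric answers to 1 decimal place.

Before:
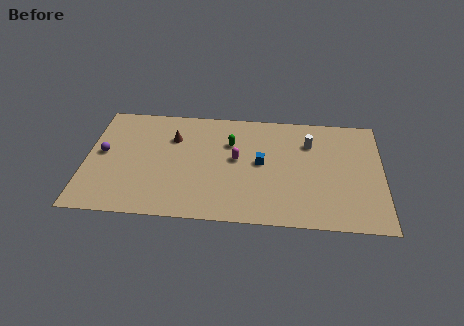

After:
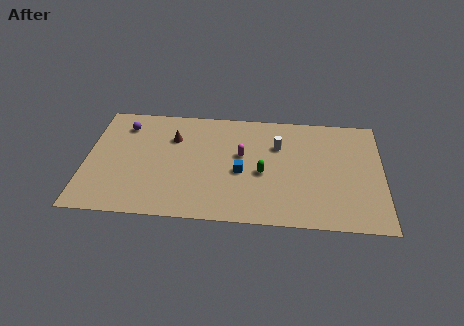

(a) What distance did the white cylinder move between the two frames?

1.9

The white cylinder moved from about (13.5, 7.2) to (11.6, 6.8), a distance of √(1.9² + 0.4²) ≈ 1.9.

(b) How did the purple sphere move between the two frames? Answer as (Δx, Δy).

(1.2, 2.6)

The purple sphere started near (1.0, 5.3) and ended near (2.2, 7.9).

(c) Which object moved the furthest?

the green capsule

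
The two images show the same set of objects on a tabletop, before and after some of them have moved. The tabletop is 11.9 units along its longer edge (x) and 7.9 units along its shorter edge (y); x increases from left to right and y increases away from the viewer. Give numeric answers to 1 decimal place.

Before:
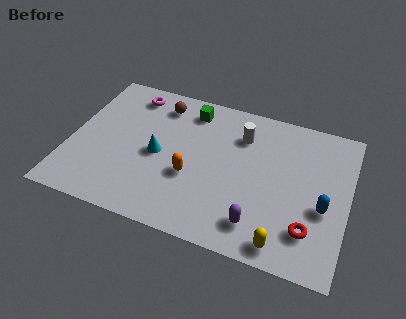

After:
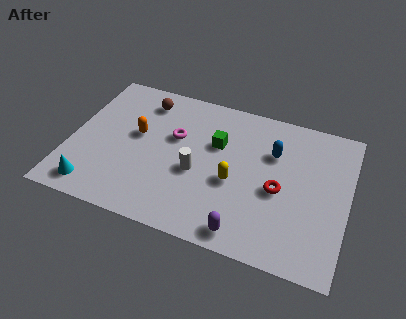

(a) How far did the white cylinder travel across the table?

3.1

The white cylinder was near (7.2, 5.9) before and (5.5, 3.3) after, so it travelled √(1.7² + 2.6²) ≈ 3.1 units.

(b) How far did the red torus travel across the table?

2.1

The red torus was near (10.4, 1.9) before and (9.0, 3.5) after, so it travelled √(1.4² + 1.6²) ≈ 2.1 units.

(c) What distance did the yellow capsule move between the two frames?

3.3

The yellow capsule moved from about (9.4, 0.9) to (7.1, 3.3), a distance of √(2.3² + 2.4²) ≈ 3.3.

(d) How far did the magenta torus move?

2.8

The magenta torus was near (2.3, 6.7) before and (4.4, 4.9) after, so it travelled √(2.1² + 1.8²) ≈ 2.8 units.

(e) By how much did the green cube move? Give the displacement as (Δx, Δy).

(1.3, -1.5)

From the two frames, the green cube sits at roughly (4.9, 6.6) before and (6.2, 5.1) after.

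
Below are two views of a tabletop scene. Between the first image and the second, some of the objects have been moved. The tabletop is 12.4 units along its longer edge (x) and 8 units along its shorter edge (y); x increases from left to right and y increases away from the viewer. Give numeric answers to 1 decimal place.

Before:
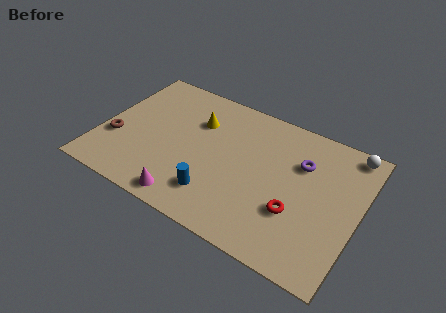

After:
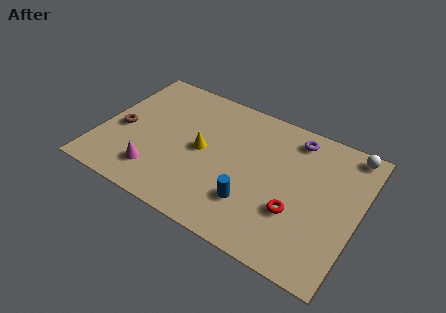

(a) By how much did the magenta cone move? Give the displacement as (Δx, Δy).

(-1.7, 0.8)

The magenta cone started near (4.7, 0.9) and ended near (3.0, 1.7).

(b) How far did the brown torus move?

0.7

From (0.8, 2.8) to (1.0, 3.5), the brown torus covered √(0.2² + 0.7²) ≈ 0.7 units.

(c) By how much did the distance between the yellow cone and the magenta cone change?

-1.7

The distance was about 4.7 in the first image and 3.0 in the second, so they moved 1.7 units closer together.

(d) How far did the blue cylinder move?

1.7

From (5.9, 1.8) to (7.6, 2.2), the blue cylinder covered √(1.7² + 0.4²) ≈ 1.7 units.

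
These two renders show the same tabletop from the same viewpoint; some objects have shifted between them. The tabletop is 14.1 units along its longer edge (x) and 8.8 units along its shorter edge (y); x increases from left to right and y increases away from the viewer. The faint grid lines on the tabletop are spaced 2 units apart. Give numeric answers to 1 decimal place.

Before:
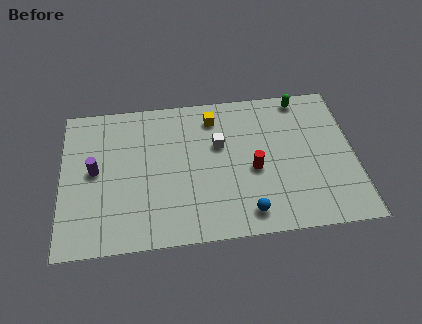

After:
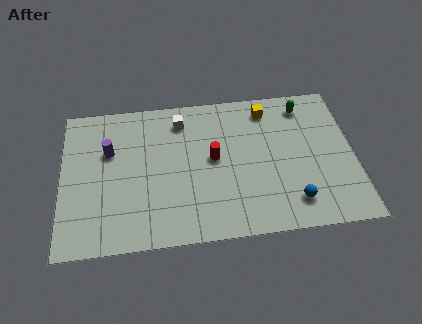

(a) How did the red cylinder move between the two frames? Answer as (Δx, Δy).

(-1.9, 0.9)

From the two frames, the red cylinder sits at roughly (9.2, 3.8) before and (7.3, 4.7) after.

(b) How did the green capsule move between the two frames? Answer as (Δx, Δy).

(0.1, -0.5)

From the two frames, the green capsule sits at roughly (11.7, 7.9) before and (11.8, 7.4) after.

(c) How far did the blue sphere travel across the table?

2.2

The blue sphere was near (8.8, 1.3) before and (11.0, 1.7) after, so it travelled √(2.2² + 0.4²) ≈ 2.2 units.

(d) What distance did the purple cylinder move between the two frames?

1.3

The purple cylinder was near (1.6, 4.6) before and (2.3, 5.7) after, so it travelled √(0.7² + 1.1²) ≈ 1.3 units.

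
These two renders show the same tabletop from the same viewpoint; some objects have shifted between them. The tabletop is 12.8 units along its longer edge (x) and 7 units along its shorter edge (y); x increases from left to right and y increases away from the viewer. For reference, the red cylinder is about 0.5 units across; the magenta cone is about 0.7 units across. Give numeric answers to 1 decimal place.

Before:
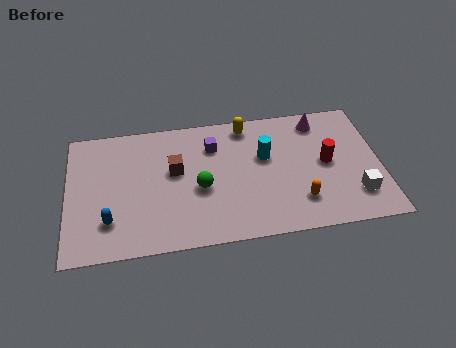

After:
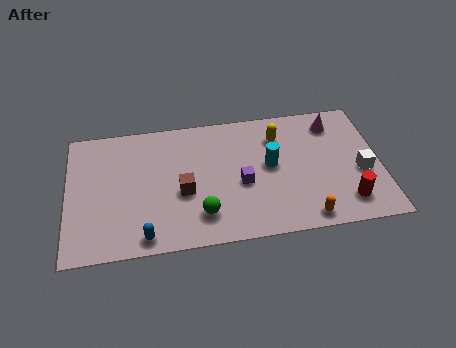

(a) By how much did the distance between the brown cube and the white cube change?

-0.4

The distance was about 7.7 in the first image and 7.3 in the second, so they moved 0.4 units closer together.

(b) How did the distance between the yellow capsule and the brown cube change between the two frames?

+1.1

Before: roughly 3.6 units apart; after: 4.7. That's 1.1 units further apart.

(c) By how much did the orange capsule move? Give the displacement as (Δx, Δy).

(0.2, -0.9)

The orange capsule started near (9.4, 1.7) and ended near (9.6, 0.8).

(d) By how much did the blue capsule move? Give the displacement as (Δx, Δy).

(1.4, -1.0)

The blue capsule was at about (1.7, 1.8) and moved to about (3.1, 0.8).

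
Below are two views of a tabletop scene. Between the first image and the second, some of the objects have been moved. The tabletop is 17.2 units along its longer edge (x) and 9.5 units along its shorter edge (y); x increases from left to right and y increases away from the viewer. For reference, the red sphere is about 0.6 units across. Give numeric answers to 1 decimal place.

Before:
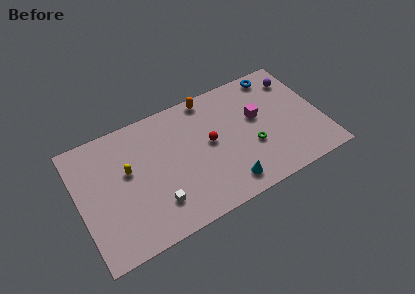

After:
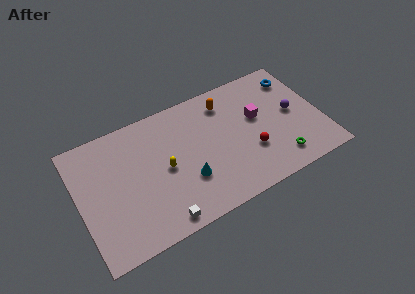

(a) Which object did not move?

the magenta cube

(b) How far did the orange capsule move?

1.4

The orange capsule was near (9.7, 8.6) before and (10.8, 7.7) after, so it travelled √(1.1² + 0.9²) ≈ 1.4 units.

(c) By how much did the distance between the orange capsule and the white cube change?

+0.9

They were about 7.8 units apart before and 8.7 after — 0.9 units further apart.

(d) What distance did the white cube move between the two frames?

1.3

The white cube was near (5.1, 2.3) before and (5.2, 1.0) after, so it travelled √(0.1² + 1.3²) ≈ 1.3 units.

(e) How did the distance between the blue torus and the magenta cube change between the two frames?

+0.4

Before: roughly 3.3 units apart; after: 3.7. That's 0.4 units further apart.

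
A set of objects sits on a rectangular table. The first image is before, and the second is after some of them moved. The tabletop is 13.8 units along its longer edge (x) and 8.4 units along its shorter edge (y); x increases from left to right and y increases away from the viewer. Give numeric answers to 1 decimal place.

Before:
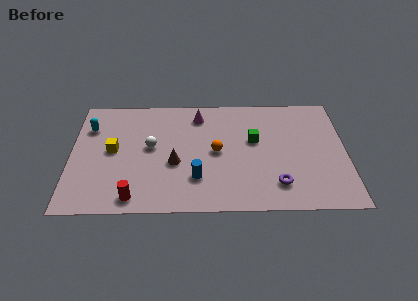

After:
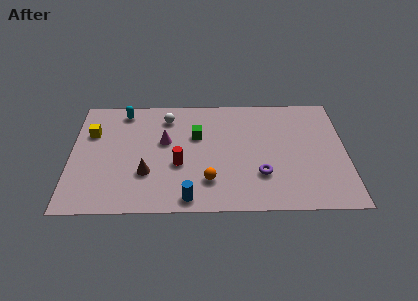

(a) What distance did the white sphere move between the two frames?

2.3

From (4.0, 4.6) to (4.8, 6.8), the white sphere covered √(0.8² + 2.2²) ≈ 2.3 units.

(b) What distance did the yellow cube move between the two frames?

1.7

The yellow cube was near (2.1, 4.4) before and (1.0, 5.7) after, so it travelled √(1.1² + 1.3²) ≈ 1.7 units.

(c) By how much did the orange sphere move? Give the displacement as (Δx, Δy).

(-0.4, -2.1)

From the two frames, the orange sphere sits at roughly (7.3, 4.2) before and (6.9, 2.1) after.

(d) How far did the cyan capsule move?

2.1

From (0.9, 6.1) to (2.6, 7.3), the cyan capsule covered √(1.7² + 1.2²) ≈ 2.1 units.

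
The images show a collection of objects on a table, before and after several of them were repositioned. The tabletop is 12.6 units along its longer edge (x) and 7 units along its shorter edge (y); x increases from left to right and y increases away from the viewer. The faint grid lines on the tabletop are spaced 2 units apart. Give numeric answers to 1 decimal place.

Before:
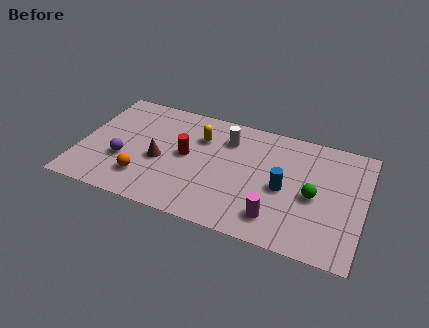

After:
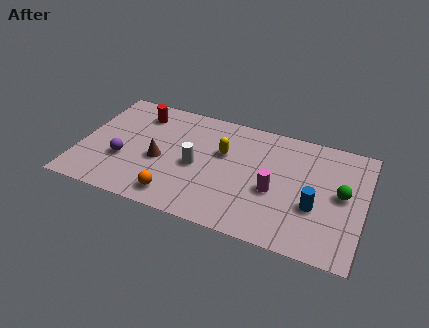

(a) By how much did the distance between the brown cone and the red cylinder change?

+1.6

They were about 1.3 units apart before and 2.9 after — 1.6 units further apart.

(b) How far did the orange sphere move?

1.6

The orange sphere was near (3.0, 1.7) before and (4.5, 1.1) after, so it travelled √(1.5² + 0.6²) ≈ 1.6 units.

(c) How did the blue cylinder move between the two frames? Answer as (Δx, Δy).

(1.4, -0.6)

The blue cylinder was at about (9.1, 3.2) and moved to about (10.5, 2.6).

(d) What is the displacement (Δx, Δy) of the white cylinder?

(-1.2, -2.1)

The white cylinder started near (6.4, 5.3) and ended near (5.2, 3.2).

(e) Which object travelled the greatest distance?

the red cylinder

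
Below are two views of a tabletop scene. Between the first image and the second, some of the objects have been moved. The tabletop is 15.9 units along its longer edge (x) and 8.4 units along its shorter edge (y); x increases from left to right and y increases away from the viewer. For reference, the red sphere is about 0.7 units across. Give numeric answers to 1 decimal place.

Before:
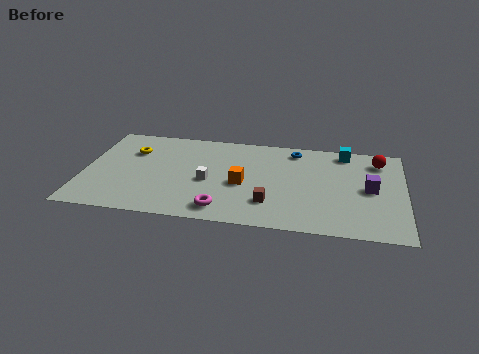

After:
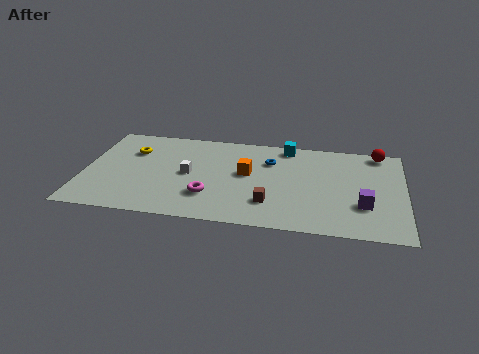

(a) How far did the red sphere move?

0.8

The red sphere was near (14.6, 6.8) before and (14.6, 7.6) after, so it travelled √(0.0² + 0.8²) ≈ 0.8 units.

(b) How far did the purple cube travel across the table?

1.5

From (14.2, 4.2) to (13.9, 2.7), the purple cube covered √(0.3² + 1.5²) ≈ 1.5 units.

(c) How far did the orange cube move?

1.0

From (7.9, 3.7) to (8.1, 4.7), the orange cube covered √(0.2² + 1.0²) ≈ 1.0 units.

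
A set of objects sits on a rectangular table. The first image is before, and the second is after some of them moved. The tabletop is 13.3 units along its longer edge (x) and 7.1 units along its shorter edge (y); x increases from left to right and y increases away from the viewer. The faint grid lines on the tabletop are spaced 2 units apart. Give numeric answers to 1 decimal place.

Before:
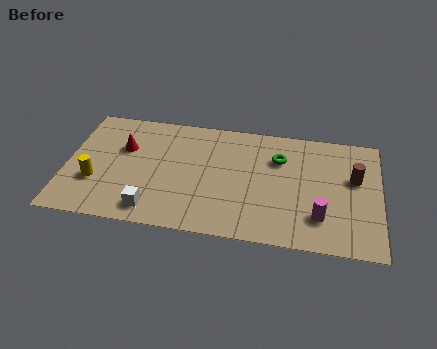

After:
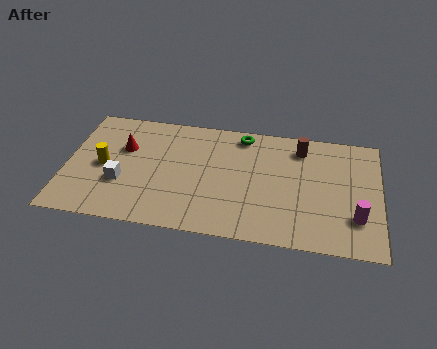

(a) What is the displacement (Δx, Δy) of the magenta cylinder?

(1.5, 0.2)

The magenta cylinder started near (10.8, 1.8) and ended near (12.3, 2.0).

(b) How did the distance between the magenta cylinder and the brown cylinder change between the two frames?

+1.6

The distance was about 2.9 in the first image and 4.5 in the second, so they moved 1.6 units further apart.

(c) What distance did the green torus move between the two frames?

2.0

From (9.0, 5.0) to (7.4, 6.2), the green torus covered √(1.6² + 1.2²) ≈ 2.0 units.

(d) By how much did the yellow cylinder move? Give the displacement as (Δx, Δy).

(0.3, 1.0)

From the two frames, the yellow cylinder sits at roughly (1.3, 2.4) before and (1.6, 3.4) after.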